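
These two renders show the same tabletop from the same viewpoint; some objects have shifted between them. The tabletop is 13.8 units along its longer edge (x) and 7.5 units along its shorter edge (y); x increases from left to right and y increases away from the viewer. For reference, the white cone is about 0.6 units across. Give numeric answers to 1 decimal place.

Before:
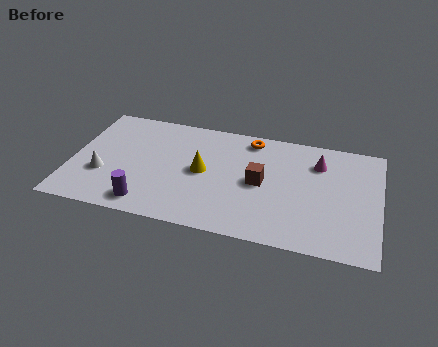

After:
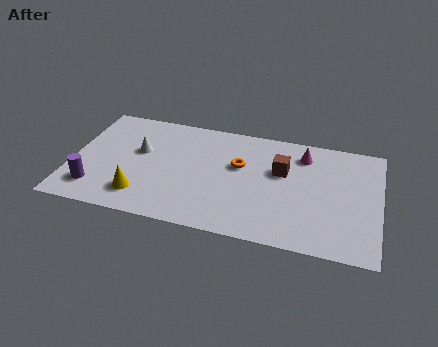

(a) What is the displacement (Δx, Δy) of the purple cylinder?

(-2.4, 0.5)

The purple cylinder started near (3.6, 1.1) and ended near (1.2, 1.6).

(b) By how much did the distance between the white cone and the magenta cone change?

-2.5

The distance was about 10.0 in the first image and 7.5 in the second, so they moved 2.5 units closer together.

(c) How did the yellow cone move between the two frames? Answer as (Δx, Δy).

(-2.6, -2.2)

The yellow cone was at about (5.9, 3.8) and moved to about (3.3, 1.6).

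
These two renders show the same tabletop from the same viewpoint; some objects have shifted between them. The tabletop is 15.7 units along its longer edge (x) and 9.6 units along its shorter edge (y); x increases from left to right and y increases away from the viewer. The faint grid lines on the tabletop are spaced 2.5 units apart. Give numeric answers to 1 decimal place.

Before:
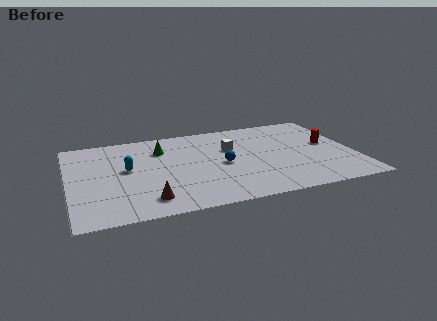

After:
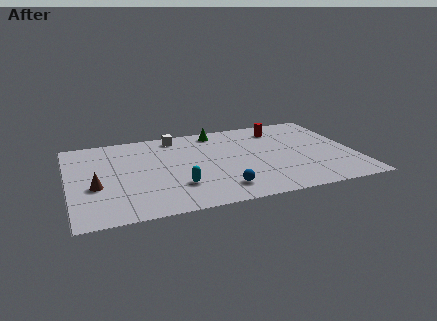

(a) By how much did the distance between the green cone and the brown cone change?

+2.9

Before: roughly 5.5 units apart; after: 8.4. That's 2.9 units further apart.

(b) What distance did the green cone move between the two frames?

3.5

The green cone was near (5.2, 7.1) before and (8.4, 8.4) after, so it travelled √(3.2² + 1.3²) ≈ 3.5 units.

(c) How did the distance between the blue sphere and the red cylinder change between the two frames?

+1.0

They were about 6.1 units apart before and 7.1 after — 1.0 units further apart.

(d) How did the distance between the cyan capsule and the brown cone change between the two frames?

+0.8

Before: roughly 3.7 units apart; after: 4.5. That's 0.8 units further apart.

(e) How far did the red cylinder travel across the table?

3.5

The red cylinder was near (14.4, 5.3) before and (11.9, 7.8) after, so it travelled √(2.5² + 2.5²) ≈ 3.5 units.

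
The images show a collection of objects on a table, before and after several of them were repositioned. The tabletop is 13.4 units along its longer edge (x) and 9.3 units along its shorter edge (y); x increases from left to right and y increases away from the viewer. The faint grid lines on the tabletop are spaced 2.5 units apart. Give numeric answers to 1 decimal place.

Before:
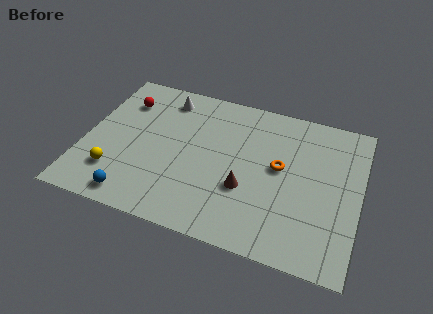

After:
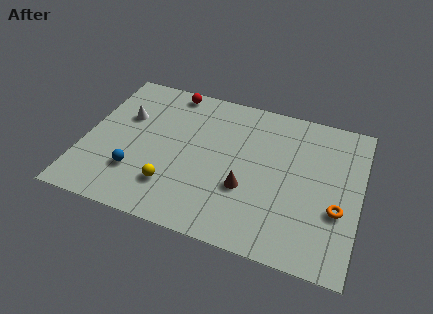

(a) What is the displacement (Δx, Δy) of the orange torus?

(2.9, -1.7)

The orange torus was at about (9.5, 5.1) and moved to about (12.4, 3.4).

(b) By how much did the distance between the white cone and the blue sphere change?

-3.2

They were about 6.7 units apart before and 3.5 after — 3.2 units closer together.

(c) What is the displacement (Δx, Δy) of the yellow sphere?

(2.8, 0.0)

The yellow sphere was at about (1.7, 2.3) and moved to about (4.5, 2.3).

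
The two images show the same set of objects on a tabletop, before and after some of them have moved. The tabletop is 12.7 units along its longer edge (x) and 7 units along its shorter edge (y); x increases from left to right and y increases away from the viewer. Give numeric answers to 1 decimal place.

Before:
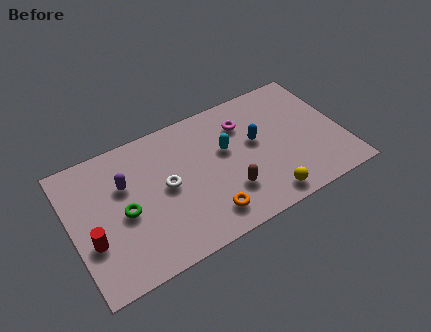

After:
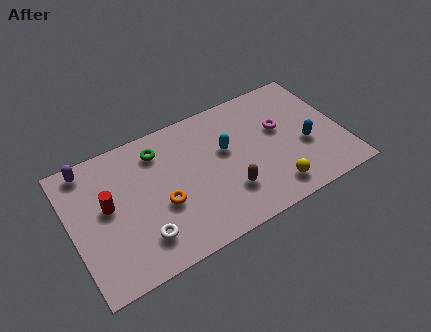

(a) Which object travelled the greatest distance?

the green torus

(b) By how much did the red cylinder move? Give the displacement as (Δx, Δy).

(0.9, 1.4)

The red cylinder was at about (0.8, 2.5) and moved to about (1.7, 3.9).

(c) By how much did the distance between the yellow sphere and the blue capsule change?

-0.7

The distance was about 3.1 in the first image and 2.4 in the second, so they moved 0.7 units closer together.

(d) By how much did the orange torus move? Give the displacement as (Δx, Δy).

(-1.9, 1.5)

From the two frames, the orange torus sits at roughly (6.0, 1.3) before and (4.1, 2.8) after.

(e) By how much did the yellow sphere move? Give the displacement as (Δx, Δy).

(0.4, 0.3)

From the two frames, the yellow sphere sits at roughly (8.7, 0.9) before and (9.1, 1.2) after.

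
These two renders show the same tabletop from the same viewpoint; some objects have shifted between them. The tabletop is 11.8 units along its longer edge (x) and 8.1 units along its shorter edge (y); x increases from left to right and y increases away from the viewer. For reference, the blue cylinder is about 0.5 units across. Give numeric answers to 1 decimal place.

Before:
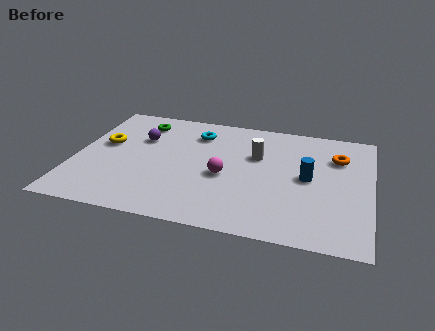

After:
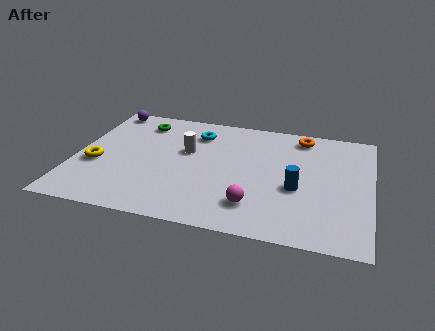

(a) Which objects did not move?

the green torus and the cyan torus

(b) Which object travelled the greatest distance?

the white cylinder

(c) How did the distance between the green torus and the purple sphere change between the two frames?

+0.5

Before: roughly 1.2 units apart; after: 1.7. That's 0.5 units further apart.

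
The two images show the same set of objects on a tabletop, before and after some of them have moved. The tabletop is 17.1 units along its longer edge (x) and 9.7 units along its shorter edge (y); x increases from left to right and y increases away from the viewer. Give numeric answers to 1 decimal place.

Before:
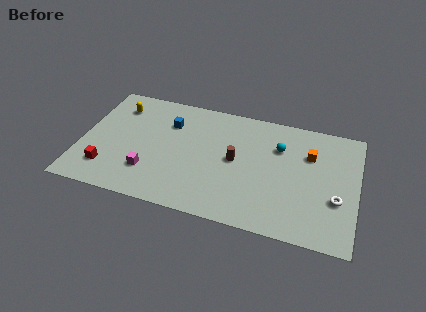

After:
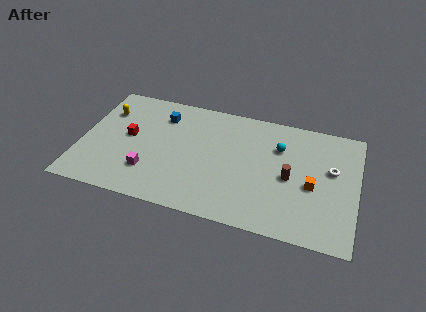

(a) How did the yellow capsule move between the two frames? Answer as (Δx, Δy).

(-0.7, -0.6)

The yellow capsule started near (2.0, 7.6) and ended near (1.3, 7.0).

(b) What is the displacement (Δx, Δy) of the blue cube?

(-0.5, 0.5)

The blue cube was at about (5.3, 7.0) and moved to about (4.8, 7.5).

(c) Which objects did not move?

the magenta cube and the cyan sphere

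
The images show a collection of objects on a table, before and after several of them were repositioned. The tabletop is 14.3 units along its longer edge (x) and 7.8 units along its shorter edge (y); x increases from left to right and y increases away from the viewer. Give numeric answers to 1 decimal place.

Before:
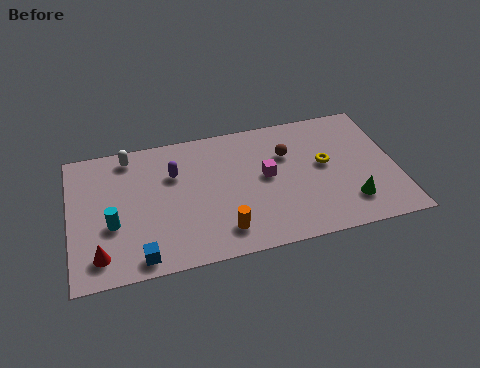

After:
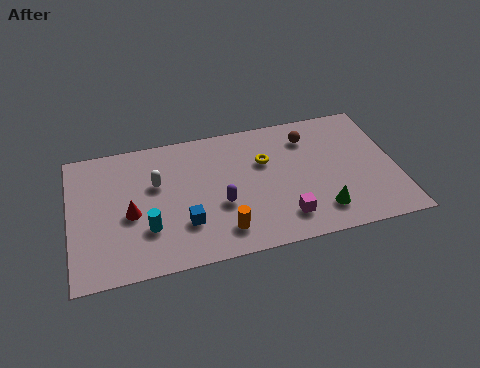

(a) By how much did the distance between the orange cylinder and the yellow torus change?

-1.3

Before: roughly 5.5 units apart; after: 4.2. That's 1.3 units closer together.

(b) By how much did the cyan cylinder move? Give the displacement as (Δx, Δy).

(1.5, -0.6)

The cyan cylinder started near (1.8, 3.0) and ended near (3.3, 2.4).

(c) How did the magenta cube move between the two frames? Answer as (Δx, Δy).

(0.6, -2.6)

From the two frames, the magenta cube sits at roughly (8.6, 4.2) before and (9.2, 1.6) after.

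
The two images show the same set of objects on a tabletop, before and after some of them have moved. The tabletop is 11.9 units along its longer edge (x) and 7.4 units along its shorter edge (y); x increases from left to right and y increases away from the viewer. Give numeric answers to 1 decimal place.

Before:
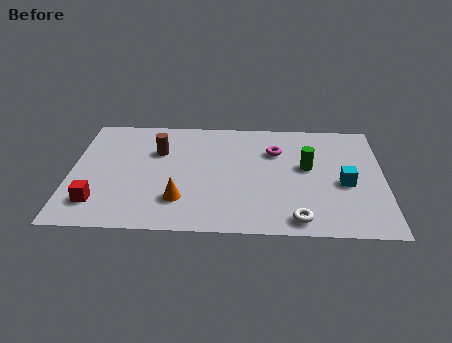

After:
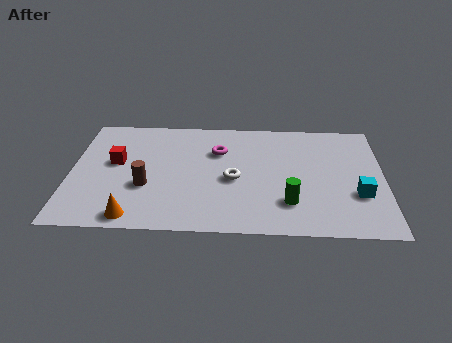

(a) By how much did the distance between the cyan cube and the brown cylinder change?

+0.7

They were about 7.3 units apart before and 8.0 after — 0.7 units further apart.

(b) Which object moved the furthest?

the white torus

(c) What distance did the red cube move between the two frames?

2.7

The red cube moved from about (1.1, 1.6) to (1.7, 4.2), a distance of √(0.6² + 2.6²) ≈ 2.7.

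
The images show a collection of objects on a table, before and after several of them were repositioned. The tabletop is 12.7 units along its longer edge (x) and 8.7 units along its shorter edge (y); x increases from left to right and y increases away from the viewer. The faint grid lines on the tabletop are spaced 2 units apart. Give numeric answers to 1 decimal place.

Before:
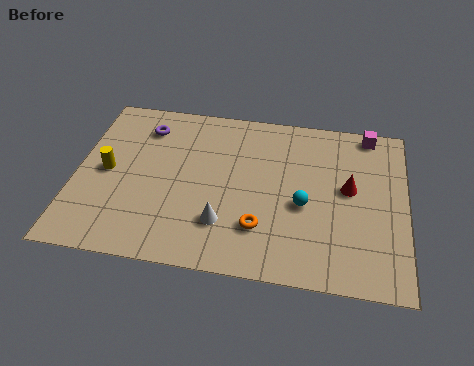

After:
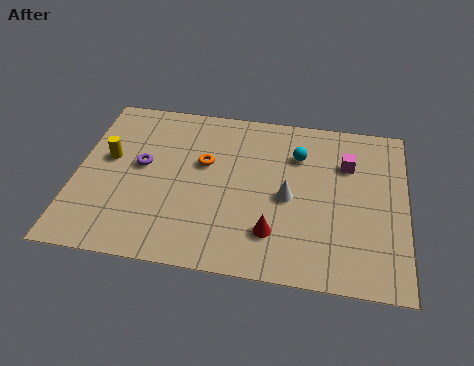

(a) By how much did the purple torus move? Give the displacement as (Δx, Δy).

(0.0, -2.1)

The purple torus started near (2.5, 6.9) and ended near (2.5, 4.8).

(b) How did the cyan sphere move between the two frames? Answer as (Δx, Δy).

(-0.3, 2.6)

The cyan sphere started near (8.8, 3.7) and ended near (8.5, 6.3).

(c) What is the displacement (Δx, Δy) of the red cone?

(-2.8, -2.7)

The red cone was at about (10.5, 4.8) and moved to about (7.7, 2.1).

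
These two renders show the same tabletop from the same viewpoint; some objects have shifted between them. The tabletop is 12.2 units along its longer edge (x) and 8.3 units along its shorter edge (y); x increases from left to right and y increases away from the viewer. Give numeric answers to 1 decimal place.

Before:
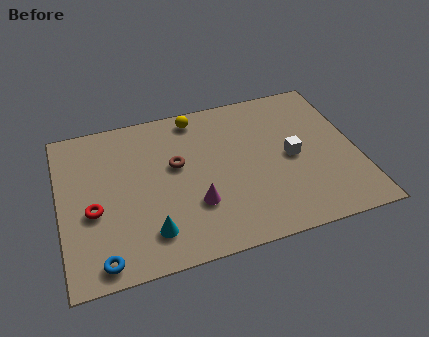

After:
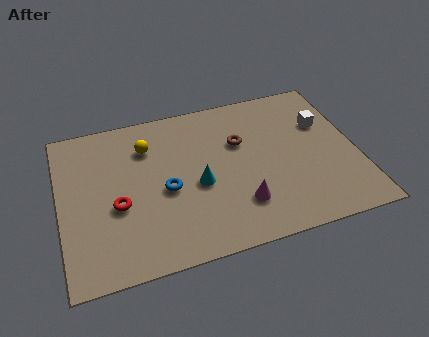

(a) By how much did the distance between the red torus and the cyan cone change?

+0.5

They were about 2.8 units apart before and 3.3 after — 0.5 units further apart.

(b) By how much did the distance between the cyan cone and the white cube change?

-0.7

They were about 6.4 units apart before and 5.7 after — 0.7 units closer together.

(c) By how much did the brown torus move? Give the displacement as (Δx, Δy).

(2.7, 0.5)

The brown torus was at about (4.8, 4.9) and moved to about (7.5, 5.4).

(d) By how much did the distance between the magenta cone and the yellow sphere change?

+0.7

They were about 4.7 units apart before and 5.4 after — 0.7 units further apart.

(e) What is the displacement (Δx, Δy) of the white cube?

(1.5, 1.5)

The white cube was at about (9.5, 4.0) and moved to about (11.0, 5.5).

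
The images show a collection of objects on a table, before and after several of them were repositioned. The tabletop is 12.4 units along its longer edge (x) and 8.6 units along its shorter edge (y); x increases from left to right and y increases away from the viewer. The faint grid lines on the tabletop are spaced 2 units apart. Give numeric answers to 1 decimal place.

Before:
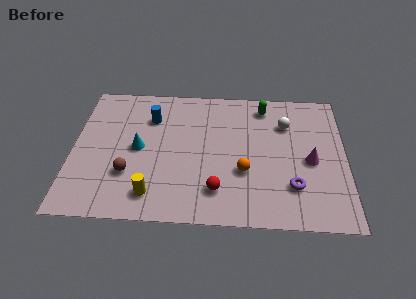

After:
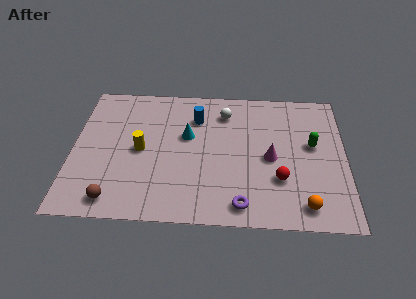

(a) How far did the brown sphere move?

1.7

From (2.6, 2.7) to (2.0, 1.1), the brown sphere covered √(0.6² + 1.6²) ≈ 1.7 units.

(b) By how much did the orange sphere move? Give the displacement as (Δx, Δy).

(2.7, -1.9)

From the two frames, the orange sphere sits at roughly (7.8, 3.1) before and (10.5, 1.2) after.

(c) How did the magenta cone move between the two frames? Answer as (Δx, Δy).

(-1.8, 0.1)

The magenta cone was at about (10.8, 3.9) and moved to about (9.0, 4.0).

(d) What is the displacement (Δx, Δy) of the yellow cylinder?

(-0.6, 2.7)

From the two frames, the yellow cylinder sits at roughly (3.7, 1.5) before and (3.1, 4.2) after.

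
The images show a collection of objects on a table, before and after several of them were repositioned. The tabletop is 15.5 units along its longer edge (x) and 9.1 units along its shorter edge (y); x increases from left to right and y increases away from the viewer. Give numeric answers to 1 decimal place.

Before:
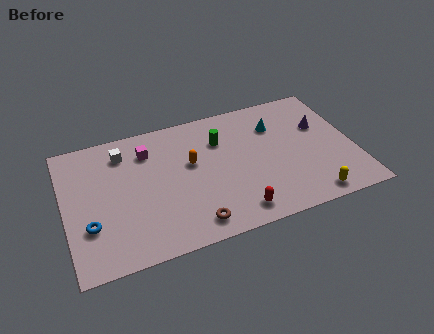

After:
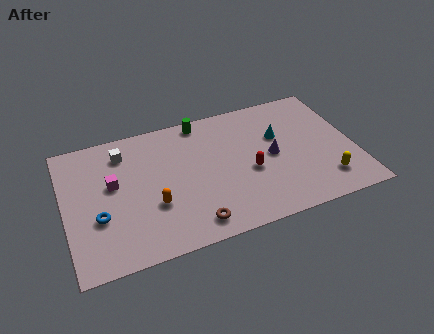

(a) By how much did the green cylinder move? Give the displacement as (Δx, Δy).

(-0.9, 1.7)

The green cylinder was at about (8.5, 6.5) and moved to about (7.6, 8.2).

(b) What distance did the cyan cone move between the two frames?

0.8

The cyan cone was near (11.5, 6.6) before and (11.6, 5.8) after, so it travelled √(0.1² + 0.8²) ≈ 0.8 units.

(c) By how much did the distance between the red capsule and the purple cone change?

-5.3

They were about 6.8 units apart before and 1.5 after — 5.3 units closer together.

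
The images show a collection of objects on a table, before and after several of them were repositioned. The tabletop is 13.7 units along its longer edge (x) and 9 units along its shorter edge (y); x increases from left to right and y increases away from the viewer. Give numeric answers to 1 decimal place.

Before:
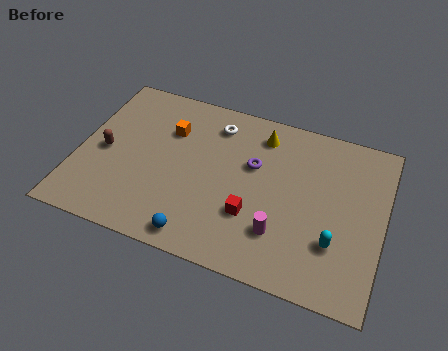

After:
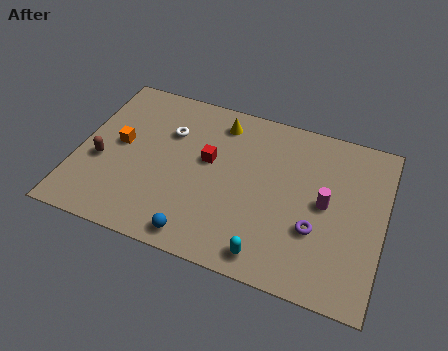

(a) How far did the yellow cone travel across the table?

1.9

The yellow cone was near (8.0, 7.4) before and (6.1, 7.5) after, so it travelled √(1.9² + 0.1²) ≈ 1.9 units.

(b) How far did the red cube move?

3.2

From (8.0, 2.9) to (5.8, 5.2), the red cube covered √(2.2² + 2.3²) ≈ 3.2 units.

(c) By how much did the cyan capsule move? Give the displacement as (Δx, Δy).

(-2.8, -1.6)

From the two frames, the cyan capsule sits at roughly (11.7, 2.7) before and (8.9, 1.1) after.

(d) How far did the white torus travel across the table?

2.3

The white torus was near (5.9, 7.3) before and (3.9, 6.2) after, so it travelled √(2.0² + 1.1²) ≈ 2.3 units.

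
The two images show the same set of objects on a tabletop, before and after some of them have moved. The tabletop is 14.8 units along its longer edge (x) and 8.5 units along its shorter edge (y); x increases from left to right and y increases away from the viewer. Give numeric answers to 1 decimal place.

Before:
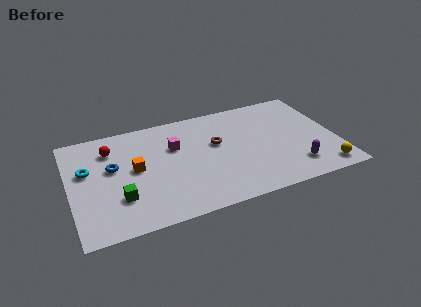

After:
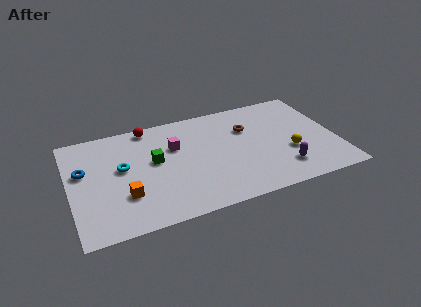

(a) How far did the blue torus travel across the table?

1.6

The blue torus moved from about (2.4, 5.0) to (0.8, 5.2), a distance of √(1.6² + 0.2²) ≈ 1.6.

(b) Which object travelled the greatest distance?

the green cube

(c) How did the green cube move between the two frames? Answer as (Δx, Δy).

(2.1, 2.3)

From the two frames, the green cube sits at roughly (2.6, 2.5) before and (4.7, 4.8) after.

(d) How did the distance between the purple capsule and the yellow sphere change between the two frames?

-0.4

Before: roughly 1.7 units apart; after: 1.3. That's 0.4 units closer together.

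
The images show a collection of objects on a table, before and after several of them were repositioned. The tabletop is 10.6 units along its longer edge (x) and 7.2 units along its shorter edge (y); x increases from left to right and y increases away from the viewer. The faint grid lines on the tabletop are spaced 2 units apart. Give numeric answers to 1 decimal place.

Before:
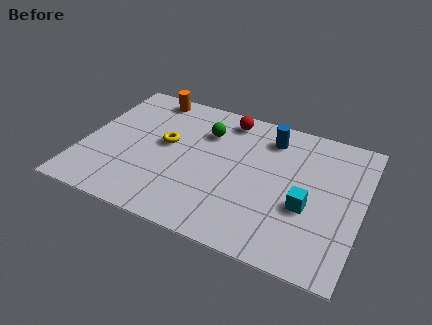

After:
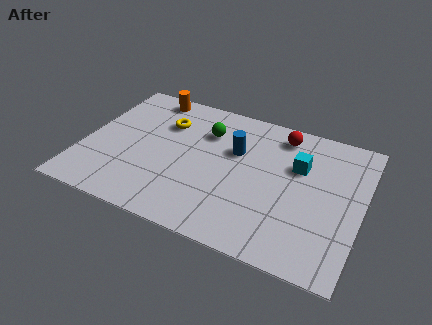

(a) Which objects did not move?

the green sphere and the orange cylinder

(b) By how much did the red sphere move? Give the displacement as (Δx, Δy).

(2.1, -0.1)

From the two frames, the red sphere sits at roughly (5.2, 6.2) before and (7.3, 6.1) after.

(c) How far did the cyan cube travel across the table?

2.0

The cyan cube moved from about (8.6, 2.8) to (8.1, 4.7), a distance of √(0.5² + 1.9²) ≈ 2.0.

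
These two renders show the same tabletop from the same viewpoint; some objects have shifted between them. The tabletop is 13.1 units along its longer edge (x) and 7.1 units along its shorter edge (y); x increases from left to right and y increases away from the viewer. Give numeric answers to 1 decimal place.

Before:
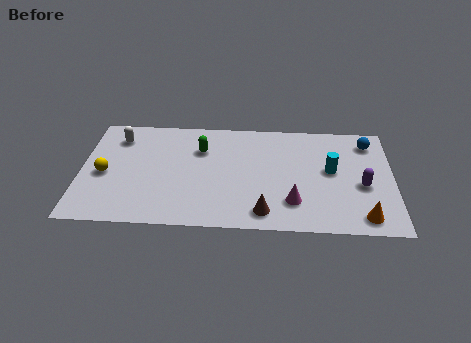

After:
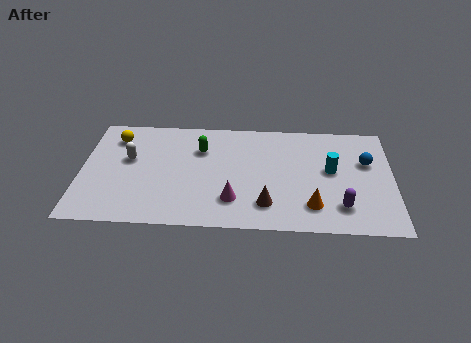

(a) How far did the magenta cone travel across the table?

2.5

The magenta cone moved from about (8.9, 1.8) to (6.4, 1.8), a distance of √(2.5² + 0.0²) ≈ 2.5.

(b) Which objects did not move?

the green capsule and the cyan cylinder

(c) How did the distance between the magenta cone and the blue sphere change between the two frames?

+1.1

The distance was about 5.1 in the first image and 6.2 in the second, so they moved 1.1 units further apart.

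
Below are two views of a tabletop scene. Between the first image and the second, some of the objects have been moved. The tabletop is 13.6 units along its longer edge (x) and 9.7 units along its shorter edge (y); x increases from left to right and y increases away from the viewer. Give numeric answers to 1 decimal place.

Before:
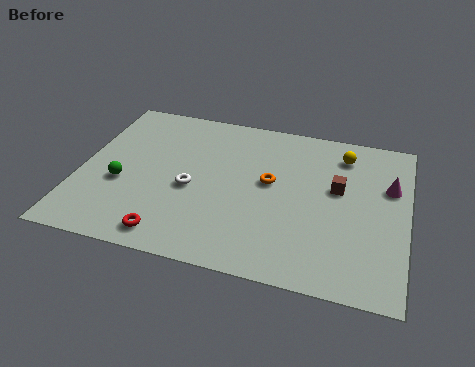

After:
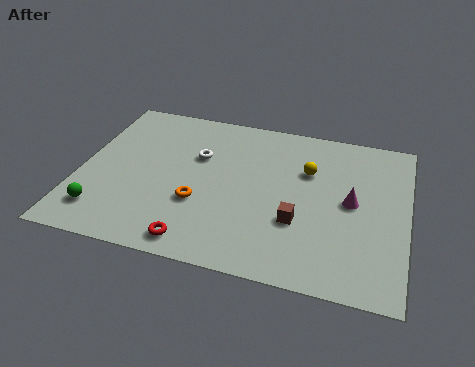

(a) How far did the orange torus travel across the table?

3.4

From (7.9, 5.4) to (5.1, 3.4), the orange torus covered √(2.8² + 2.0²) ≈ 3.4 units.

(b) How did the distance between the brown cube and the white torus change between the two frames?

-0.9

They were about 6.2 units apart before and 5.3 after — 0.9 units closer together.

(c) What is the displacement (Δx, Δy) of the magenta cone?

(-1.5, -1.3)

The magenta cone started near (12.8, 6.3) and ended near (11.3, 5.0).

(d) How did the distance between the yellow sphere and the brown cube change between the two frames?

+1.0

They were about 2.2 units apart before and 3.2 after — 1.0 units further apart.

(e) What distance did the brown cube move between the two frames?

2.8

From (10.7, 5.7) to (9.2, 3.3), the brown cube covered √(1.5² + 2.4²) ≈ 2.8 units.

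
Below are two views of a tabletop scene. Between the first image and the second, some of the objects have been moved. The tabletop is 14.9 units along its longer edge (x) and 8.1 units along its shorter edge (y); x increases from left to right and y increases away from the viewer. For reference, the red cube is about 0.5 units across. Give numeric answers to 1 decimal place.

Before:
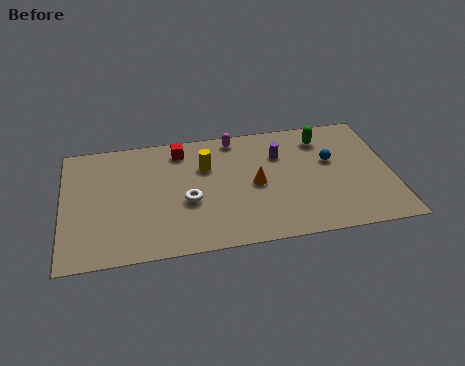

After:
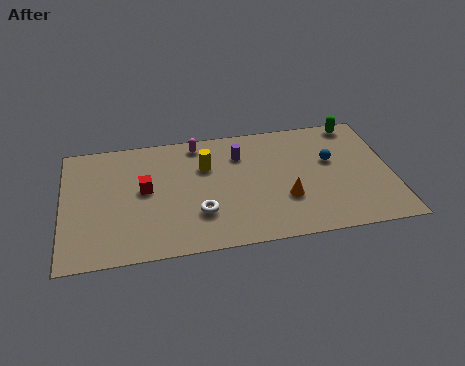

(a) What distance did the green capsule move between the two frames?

1.8

The green capsule was near (11.9, 6.5) before and (13.5, 7.3) after, so it travelled √(1.6² + 0.8²) ≈ 1.8 units.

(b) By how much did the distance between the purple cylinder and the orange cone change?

+1.6

The distance was about 2.2 in the first image and 3.8 in the second, so they moved 1.6 units further apart.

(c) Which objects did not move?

the yellow cylinder and the blue sphere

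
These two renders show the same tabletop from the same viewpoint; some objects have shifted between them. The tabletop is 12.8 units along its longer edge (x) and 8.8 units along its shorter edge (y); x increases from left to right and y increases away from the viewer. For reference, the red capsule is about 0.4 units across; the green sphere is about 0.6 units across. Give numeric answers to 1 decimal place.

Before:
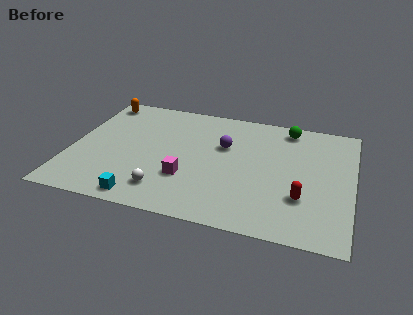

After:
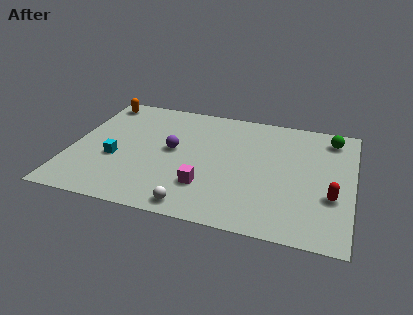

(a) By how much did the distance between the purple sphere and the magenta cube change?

-0.3

The distance was about 3.2 in the first image and 2.9 in the second, so they moved 0.3 units closer together.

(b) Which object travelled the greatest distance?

the cyan cube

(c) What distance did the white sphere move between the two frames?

1.6

The white sphere moved from about (4.5, 1.7) to (5.9, 0.9), a distance of √(1.4² + 0.8²) ≈ 1.6.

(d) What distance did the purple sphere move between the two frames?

2.5

From (6.9, 5.6) to (4.6, 4.7), the purple sphere covered √(2.3² + 0.9²) ≈ 2.5 units.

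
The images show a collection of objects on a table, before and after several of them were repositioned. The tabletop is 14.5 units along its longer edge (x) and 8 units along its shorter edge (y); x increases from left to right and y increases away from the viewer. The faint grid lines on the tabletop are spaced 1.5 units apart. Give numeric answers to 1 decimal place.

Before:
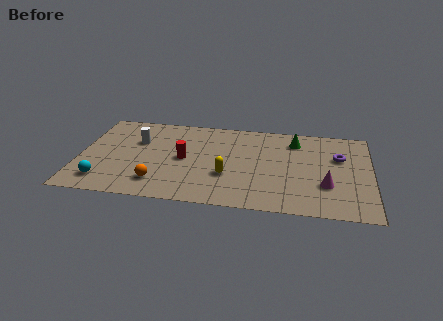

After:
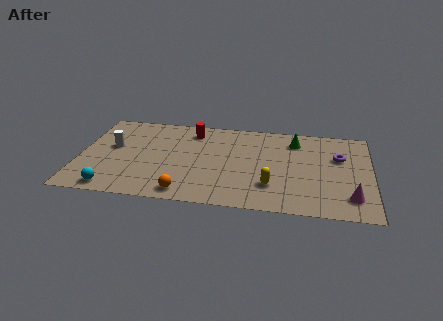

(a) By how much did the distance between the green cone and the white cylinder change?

+1.3

The distance was about 8.0 in the first image and 9.3 in the second, so they moved 1.3 units further apart.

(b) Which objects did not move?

the purple torus and the green cone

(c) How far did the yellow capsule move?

2.3

From (7.4, 2.8) to (9.6, 2.2), the yellow capsule covered √(2.2² + 0.6²) ≈ 2.3 units.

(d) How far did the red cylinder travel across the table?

2.6

From (5.2, 4.0) to (5.5, 6.6), the red cylinder covered √(0.3² + 2.6²) ≈ 2.6 units.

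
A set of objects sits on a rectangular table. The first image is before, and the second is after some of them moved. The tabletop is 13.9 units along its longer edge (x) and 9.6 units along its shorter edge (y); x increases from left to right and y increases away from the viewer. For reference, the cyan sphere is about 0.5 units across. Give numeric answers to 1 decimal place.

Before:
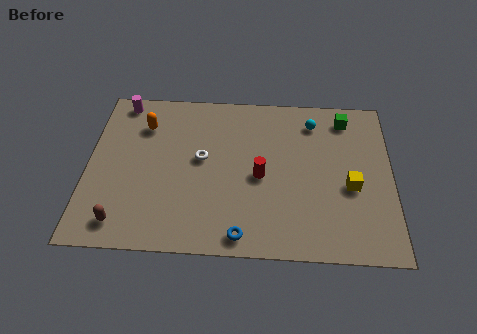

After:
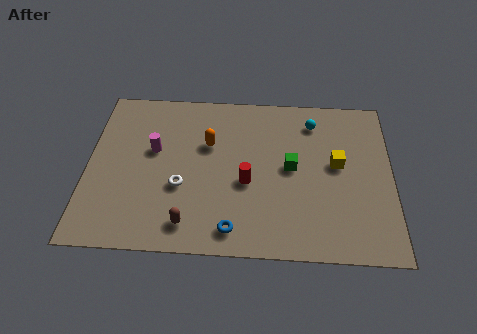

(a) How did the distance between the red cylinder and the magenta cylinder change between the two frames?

-3.1

Before: roughly 7.7 units apart; after: 4.6. That's 3.1 units closer together.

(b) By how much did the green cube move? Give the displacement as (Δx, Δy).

(-2.5, -3.1)

The green cube was at about (11.8, 8.1) and moved to about (9.3, 5.0).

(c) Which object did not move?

the cyan sphere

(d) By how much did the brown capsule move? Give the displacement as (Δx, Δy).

(3.0, 0.1)

The brown capsule was at about (1.7, 1.4) and moved to about (4.7, 1.5).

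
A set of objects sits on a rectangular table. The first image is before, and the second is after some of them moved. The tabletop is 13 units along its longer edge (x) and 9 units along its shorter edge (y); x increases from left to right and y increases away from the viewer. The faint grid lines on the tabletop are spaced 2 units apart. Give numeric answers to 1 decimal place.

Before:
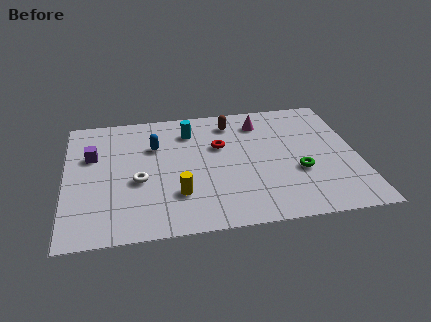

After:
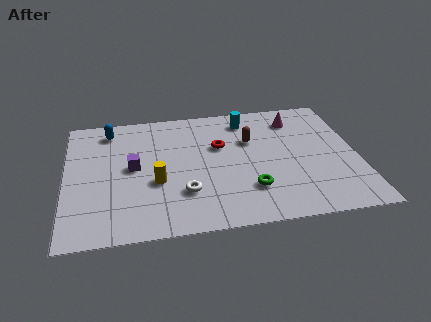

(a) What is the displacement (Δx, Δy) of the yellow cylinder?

(-0.9, 1.0)

From the two frames, the yellow cylinder sits at roughly (4.9, 2.5) before and (4.0, 3.5) after.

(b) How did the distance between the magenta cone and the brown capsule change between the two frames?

+1.2

The distance was about 1.3 in the first image and 2.5 in the second, so they moved 1.2 units further apart.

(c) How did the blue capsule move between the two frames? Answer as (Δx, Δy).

(-2.0, 1.5)

The blue capsule started near (4.0, 6.1) and ended near (2.0, 7.6).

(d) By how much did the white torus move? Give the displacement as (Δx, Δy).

(2.0, -1.1)

From the two frames, the white torus sits at roughly (3.2, 3.7) before and (5.2, 2.6) after.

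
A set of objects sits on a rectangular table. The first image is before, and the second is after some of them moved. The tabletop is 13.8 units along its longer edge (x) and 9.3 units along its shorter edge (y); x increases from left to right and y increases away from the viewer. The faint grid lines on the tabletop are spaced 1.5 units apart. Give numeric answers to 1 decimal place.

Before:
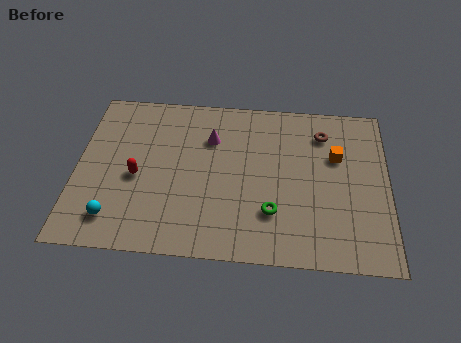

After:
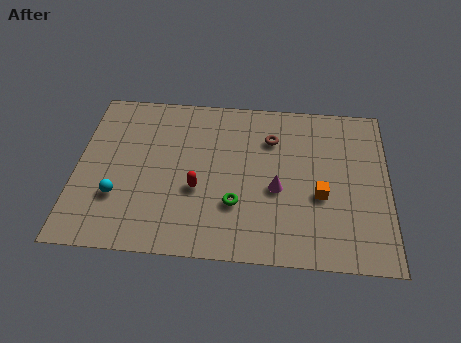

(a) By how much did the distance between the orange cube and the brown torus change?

+2.4

The distance was about 1.4 in the first image and 3.8 in the second, so they moved 2.4 units further apart.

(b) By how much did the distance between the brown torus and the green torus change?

-1.0

They were about 5.2 units apart before and 4.2 after — 1.0 units closer together.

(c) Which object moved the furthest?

the magenta cone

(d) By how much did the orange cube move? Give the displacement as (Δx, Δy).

(-0.7, -2.3)

The orange cube was at about (11.5, 6.0) and moved to about (10.8, 3.7).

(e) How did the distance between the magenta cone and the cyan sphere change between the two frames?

+0.7

Before: roughly 6.4 units apart; after: 7.1. That's 0.7 units further apart.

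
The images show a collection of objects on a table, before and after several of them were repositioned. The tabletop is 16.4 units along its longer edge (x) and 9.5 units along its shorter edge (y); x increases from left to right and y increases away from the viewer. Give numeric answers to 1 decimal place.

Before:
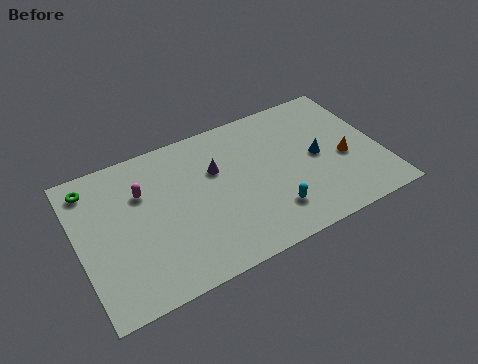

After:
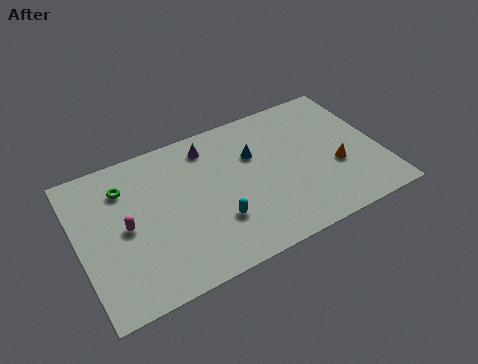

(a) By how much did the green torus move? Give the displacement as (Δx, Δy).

(1.7, -0.8)

The green torus was at about (1.0, 8.0) and moved to about (2.7, 7.2).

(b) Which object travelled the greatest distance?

the blue cone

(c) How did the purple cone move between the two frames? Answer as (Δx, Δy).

(-0.2, 1.7)

From the two frames, the purple cone sits at roughly (7.6, 6.2) before and (7.4, 7.9) after.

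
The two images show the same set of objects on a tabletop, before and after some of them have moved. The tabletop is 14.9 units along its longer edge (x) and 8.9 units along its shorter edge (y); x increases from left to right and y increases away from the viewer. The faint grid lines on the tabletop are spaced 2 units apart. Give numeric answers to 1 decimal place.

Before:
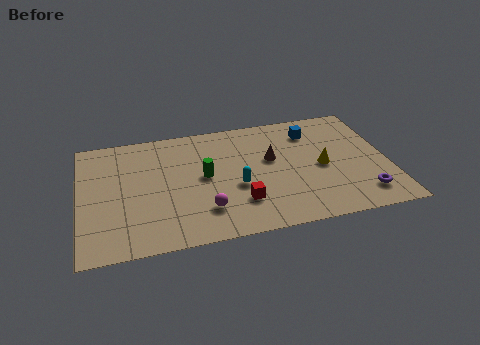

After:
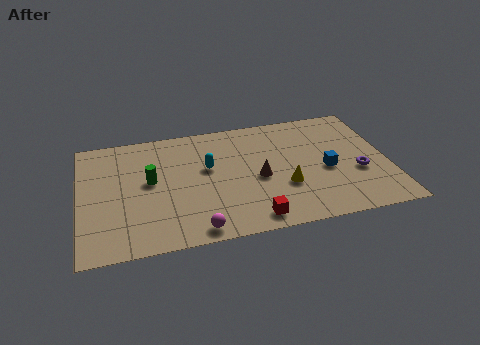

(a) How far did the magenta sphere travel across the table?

1.4

The magenta sphere moved from about (5.9, 2.2) to (5.4, 0.9), a distance of √(0.5² + 1.3²) ≈ 1.4.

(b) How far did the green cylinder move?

2.6

The green cylinder moved from about (6.0, 4.7) to (3.4, 4.9), a distance of √(2.6² + 0.2²) ≈ 2.6.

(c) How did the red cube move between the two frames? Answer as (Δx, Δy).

(0.5, -1.3)

From the two frames, the red cube sits at roughly (7.6, 2.4) before and (8.1, 1.1) after.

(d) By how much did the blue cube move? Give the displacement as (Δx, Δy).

(0.5, -3.1)

The blue cube was at about (11.4, 7.0) and moved to about (11.9, 3.9).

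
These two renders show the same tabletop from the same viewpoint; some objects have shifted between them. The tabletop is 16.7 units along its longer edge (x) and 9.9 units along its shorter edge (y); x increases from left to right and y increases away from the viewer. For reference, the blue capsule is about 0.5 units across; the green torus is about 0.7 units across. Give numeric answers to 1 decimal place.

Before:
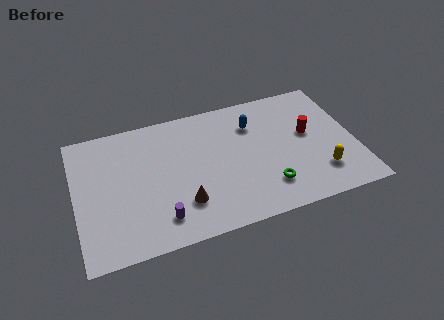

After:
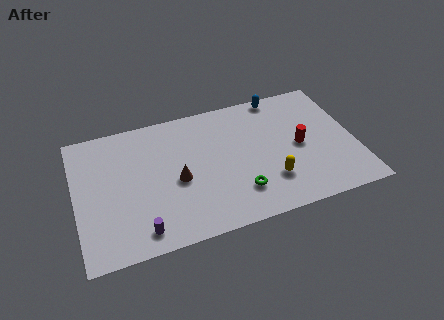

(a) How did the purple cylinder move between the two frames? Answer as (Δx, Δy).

(-1.2, -0.5)

From the two frames, the purple cylinder sits at roughly (4.8, 1.9) before and (3.6, 1.4) after.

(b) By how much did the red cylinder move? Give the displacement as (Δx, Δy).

(-0.6, -0.8)

The red cylinder was at about (14.0, 5.6) and moved to about (13.4, 4.8).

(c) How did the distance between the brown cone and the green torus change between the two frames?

-1.0

They were about 5.0 units apart before and 4.0 after — 1.0 units closer together.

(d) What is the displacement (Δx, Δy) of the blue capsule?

(1.8, 1.8)

The blue capsule was at about (10.8, 7.3) and moved to about (12.6, 9.1).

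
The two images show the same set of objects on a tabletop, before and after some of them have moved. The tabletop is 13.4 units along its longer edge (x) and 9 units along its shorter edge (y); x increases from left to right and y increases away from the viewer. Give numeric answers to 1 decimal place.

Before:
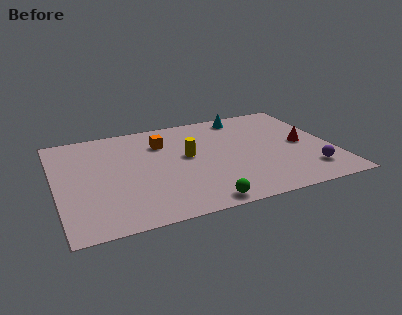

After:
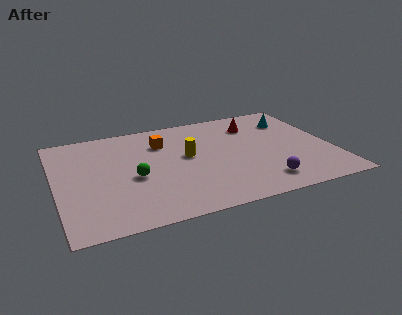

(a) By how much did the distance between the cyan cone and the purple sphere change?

-0.9

They were about 6.5 units apart before and 5.6 after — 0.9 units closer together.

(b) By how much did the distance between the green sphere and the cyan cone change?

+0.9

The distance was about 7.7 in the first image and 8.6 in the second, so they moved 0.9 units further apart.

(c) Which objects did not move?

the yellow cylinder and the orange cube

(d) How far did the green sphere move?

4.2

The green sphere was near (6.6, 0.8) before and (3.7, 3.9) after, so it travelled √(2.9² + 3.1²) ≈ 4.2 units.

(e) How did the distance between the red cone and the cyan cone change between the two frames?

-2.4

They were about 4.3 units apart before and 1.9 after — 2.4 units closer together.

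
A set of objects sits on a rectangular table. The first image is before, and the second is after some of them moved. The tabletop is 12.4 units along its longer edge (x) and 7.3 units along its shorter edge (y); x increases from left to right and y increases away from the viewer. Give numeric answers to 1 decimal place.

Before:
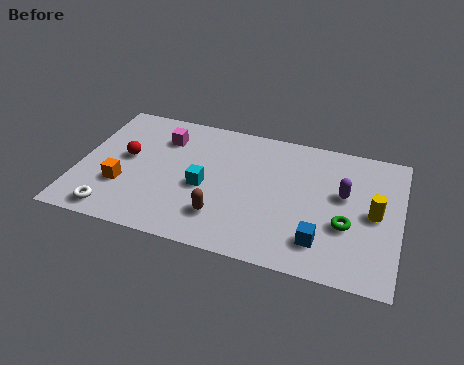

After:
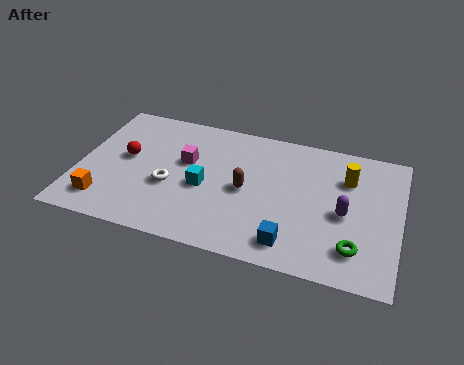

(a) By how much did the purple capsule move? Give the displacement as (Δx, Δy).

(0.1, -1.0)

The purple capsule was at about (10.2, 4.3) and moved to about (10.3, 3.3).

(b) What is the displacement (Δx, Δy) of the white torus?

(2.0, 2.0)

From the two frames, the white torus sits at roughly (1.6, 0.9) before and (3.6, 2.9) after.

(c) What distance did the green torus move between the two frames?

1.2

From (10.4, 2.7) to (10.8, 1.6), the green torus covered √(0.4² + 1.1²) ≈ 1.2 units.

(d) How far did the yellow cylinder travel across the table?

1.9

The yellow cylinder moved from about (11.4, 3.6) to (10.3, 5.2), a distance of √(1.1² + 1.6²) ≈ 1.9.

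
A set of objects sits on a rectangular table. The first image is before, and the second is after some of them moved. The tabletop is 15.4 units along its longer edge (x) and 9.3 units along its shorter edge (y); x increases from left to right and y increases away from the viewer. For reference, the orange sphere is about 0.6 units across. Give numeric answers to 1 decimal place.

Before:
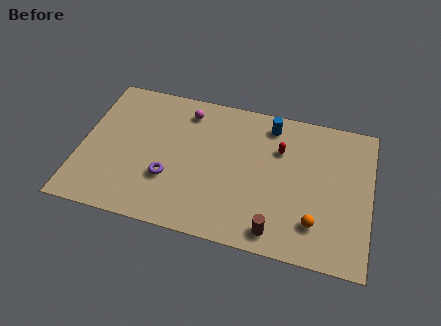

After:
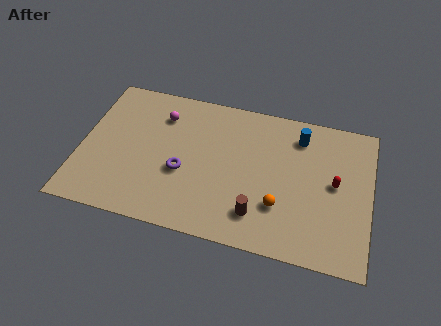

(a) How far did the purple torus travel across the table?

0.9

From (4.8, 3.1) to (5.5, 3.7), the purple torus covered √(0.7² + 0.6²) ≈ 0.9 units.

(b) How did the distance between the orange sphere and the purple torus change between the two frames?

-2.6

The distance was about 7.9 in the first image and 5.3 in the second, so they moved 2.6 units closer together.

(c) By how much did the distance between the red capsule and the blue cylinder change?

+1.7

They were about 1.6 units apart before and 3.3 after — 1.7 units further apart.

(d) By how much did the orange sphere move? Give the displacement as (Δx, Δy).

(-1.9, 0.6)

The orange sphere was at about (12.6, 2.2) and moved to about (10.7, 2.8).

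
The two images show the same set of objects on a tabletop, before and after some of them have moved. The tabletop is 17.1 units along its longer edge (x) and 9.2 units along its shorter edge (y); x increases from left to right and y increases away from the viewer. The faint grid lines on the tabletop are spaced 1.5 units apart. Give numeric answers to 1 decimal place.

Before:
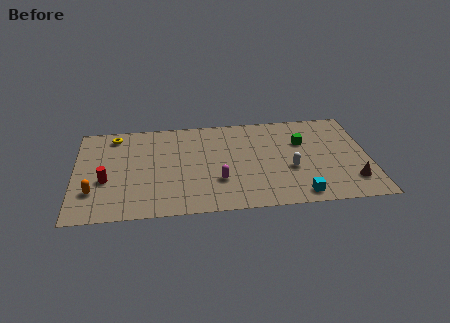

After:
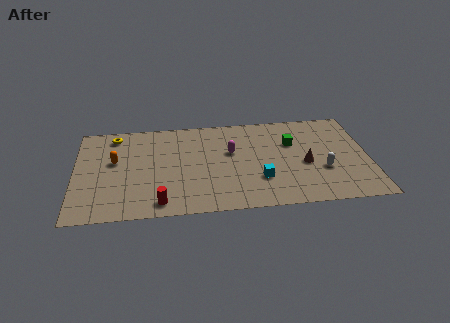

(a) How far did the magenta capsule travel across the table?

2.8

The magenta capsule moved from about (8.3, 2.9) to (9.1, 5.6), a distance of √(0.8² + 2.7²) ≈ 2.8.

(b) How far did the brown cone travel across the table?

3.2

The brown cone moved from about (16.0, 2.1) to (13.4, 4.0), a distance of √(2.6² + 1.9²) ≈ 3.2.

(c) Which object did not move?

the yellow torus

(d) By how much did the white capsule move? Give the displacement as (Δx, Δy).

(1.9, -0.3)

The white capsule started near (12.5, 3.6) and ended near (14.4, 3.3).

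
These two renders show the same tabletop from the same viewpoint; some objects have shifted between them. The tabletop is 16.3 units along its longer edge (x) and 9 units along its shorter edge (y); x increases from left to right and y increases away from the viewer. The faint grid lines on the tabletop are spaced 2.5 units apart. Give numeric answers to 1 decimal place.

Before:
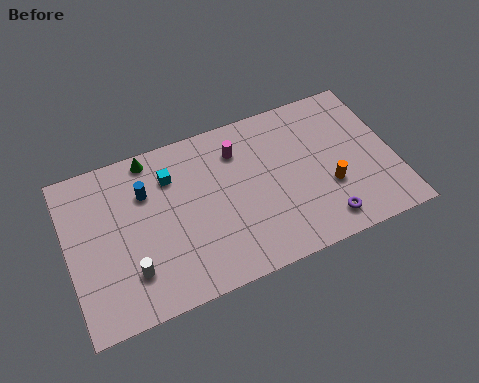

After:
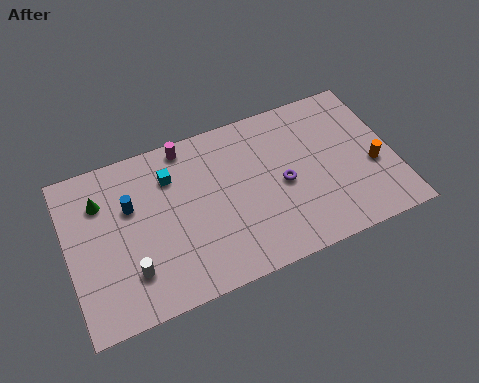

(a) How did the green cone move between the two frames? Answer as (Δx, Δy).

(-2.6, -1.5)

The green cone was at about (4.4, 8.1) and moved to about (1.8, 6.6).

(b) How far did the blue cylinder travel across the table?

0.9

The blue cylinder moved from about (4.0, 6.3) to (3.2, 5.8), a distance of √(0.8² + 0.5²) ≈ 0.9.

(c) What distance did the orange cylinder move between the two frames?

2.3

The orange cylinder was near (12.9, 3.2) before and (15.2, 3.6) after, so it travelled √(2.3² + 0.4²) ≈ 2.3 units.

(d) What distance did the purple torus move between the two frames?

3.3

From (12.4, 1.4) to (10.7, 4.2), the purple torus covered √(1.7² + 2.8²) ≈ 3.3 units.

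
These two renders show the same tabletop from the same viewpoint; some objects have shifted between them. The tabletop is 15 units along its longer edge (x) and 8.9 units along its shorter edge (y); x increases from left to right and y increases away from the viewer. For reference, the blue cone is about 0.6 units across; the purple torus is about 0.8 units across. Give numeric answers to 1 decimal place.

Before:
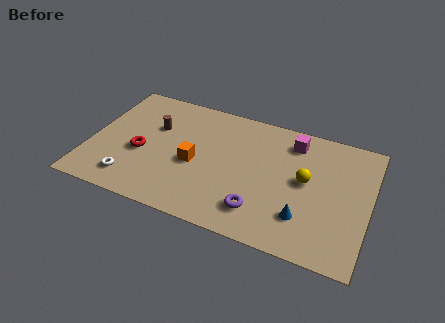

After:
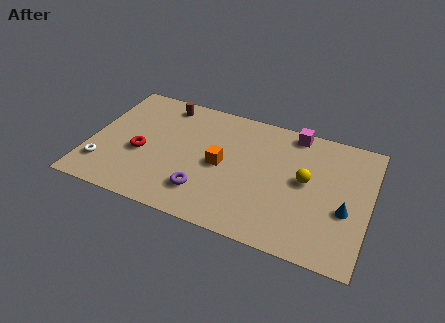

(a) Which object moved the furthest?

the purple torus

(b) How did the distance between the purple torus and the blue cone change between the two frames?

+5.2

The distance was about 2.3 in the first image and 7.5 in the second, so they moved 5.2 units further apart.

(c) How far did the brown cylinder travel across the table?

1.9

From (3.3, 5.8) to (3.6, 7.7), the brown cylinder covered √(0.3² + 1.9²) ≈ 1.9 units.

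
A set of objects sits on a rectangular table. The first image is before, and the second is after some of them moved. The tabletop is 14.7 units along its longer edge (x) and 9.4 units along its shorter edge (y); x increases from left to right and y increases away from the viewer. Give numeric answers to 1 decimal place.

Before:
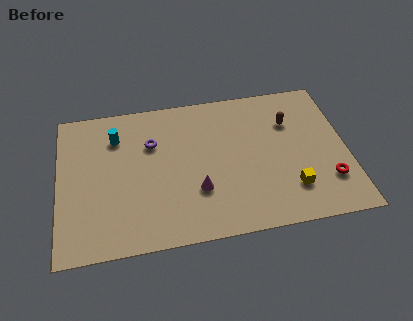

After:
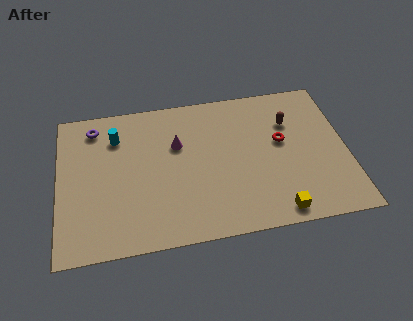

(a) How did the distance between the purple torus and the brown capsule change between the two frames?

+3.0

The distance was about 7.1 in the first image and 10.1 in the second, so they moved 3.0 units further apart.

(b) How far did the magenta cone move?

3.2

The magenta cone moved from about (7.0, 3.0) to (6.1, 6.1), a distance of √(0.9² + 3.1²) ≈ 3.2.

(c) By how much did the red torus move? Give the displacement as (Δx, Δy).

(-2.2, 2.9)

From the two frames, the red torus sits at roughly (13.6, 2.5) before and (11.4, 5.4) after.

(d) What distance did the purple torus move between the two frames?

3.3

The purple torus moved from about (4.8, 6.4) to (1.9, 7.9), a distance of √(2.9² + 1.5²) ≈ 3.3.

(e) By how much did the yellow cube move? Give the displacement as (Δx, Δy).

(-0.8, -1.3)

The yellow cube was at about (11.7, 2.3) and moved to about (10.9, 1.0).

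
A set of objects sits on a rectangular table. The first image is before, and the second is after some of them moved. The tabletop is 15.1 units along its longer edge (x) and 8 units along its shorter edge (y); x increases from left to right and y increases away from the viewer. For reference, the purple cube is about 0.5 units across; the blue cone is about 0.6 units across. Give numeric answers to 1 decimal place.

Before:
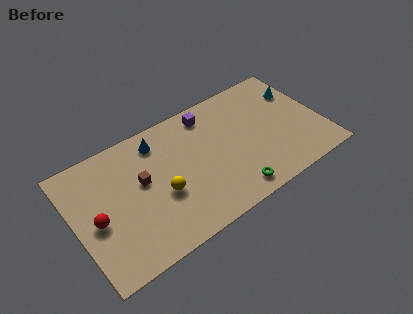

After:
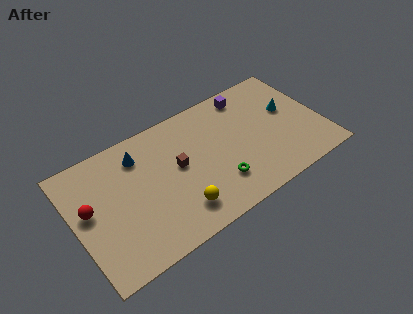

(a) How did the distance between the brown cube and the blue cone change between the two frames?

+0.4

Before: roughly 2.4 units apart; after: 2.8. That's 0.4 units further apart.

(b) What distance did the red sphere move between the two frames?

0.9

From (1.2, 3.6) to (0.9, 4.5), the red sphere covered √(0.3² + 0.9²) ≈ 0.9 units.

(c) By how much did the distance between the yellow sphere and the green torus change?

-2.0

They were about 4.5 units apart before and 2.5 after — 2.0 units closer together.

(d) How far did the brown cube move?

2.2

The brown cube was near (4.1, 4.6) before and (6.3, 4.4) after, so it travelled √(2.2² + 0.2²) ≈ 2.2 units.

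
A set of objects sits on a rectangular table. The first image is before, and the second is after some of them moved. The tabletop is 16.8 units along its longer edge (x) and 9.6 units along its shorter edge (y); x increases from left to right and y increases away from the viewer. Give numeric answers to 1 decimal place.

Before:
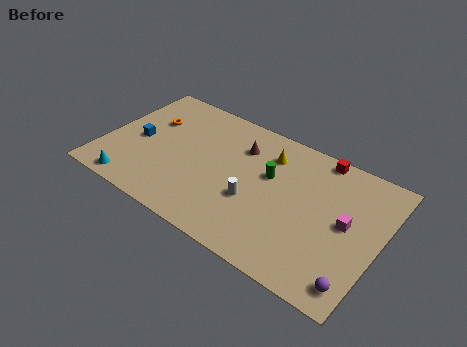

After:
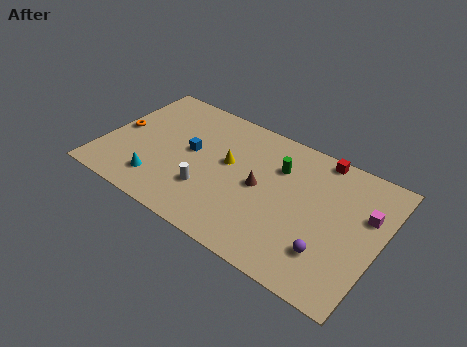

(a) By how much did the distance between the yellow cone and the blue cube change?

-5.9

The distance was about 8.2 in the first image and 2.3 in the second, so they moved 5.9 units closer together.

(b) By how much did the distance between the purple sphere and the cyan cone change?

-3.3

They were about 13.6 units apart before and 10.3 after — 3.3 units closer together.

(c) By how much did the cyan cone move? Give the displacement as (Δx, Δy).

(1.5, 1.0)

The cyan cone started near (2.3, 1.0) and ended near (3.8, 2.0).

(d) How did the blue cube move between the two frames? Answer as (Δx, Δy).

(3.2, 0.7)

From the two frames, the blue cube sits at roughly (2.0, 4.5) before and (5.2, 5.2) after.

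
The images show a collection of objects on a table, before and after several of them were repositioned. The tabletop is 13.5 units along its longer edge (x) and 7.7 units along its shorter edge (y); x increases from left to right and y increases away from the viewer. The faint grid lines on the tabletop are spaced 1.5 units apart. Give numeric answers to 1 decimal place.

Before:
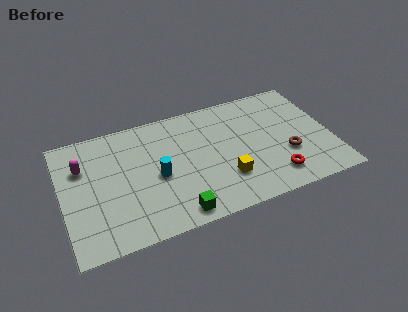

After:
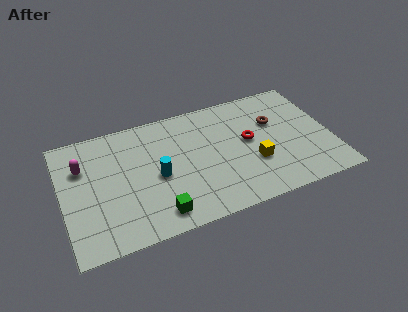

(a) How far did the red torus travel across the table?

2.9

From (10.4, 1.5) to (9.4, 4.2), the red torus covered √(1.0² + 2.7²) ≈ 2.9 units.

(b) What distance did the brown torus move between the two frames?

2.3

From (11.2, 2.7) to (10.8, 5.0), the brown torus covered √(0.4² + 2.3²) ≈ 2.3 units.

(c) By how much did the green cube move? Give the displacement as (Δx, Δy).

(-0.9, 0.3)

The green cube was at about (5.4, 0.9) and moved to about (4.5, 1.2).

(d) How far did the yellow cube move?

1.6

The yellow cube was near (8.0, 2.2) before and (9.5, 2.7) after, so it travelled √(1.5² + 0.5²) ≈ 1.6 units.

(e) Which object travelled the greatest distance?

the red torus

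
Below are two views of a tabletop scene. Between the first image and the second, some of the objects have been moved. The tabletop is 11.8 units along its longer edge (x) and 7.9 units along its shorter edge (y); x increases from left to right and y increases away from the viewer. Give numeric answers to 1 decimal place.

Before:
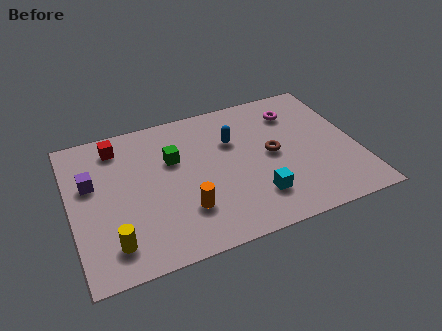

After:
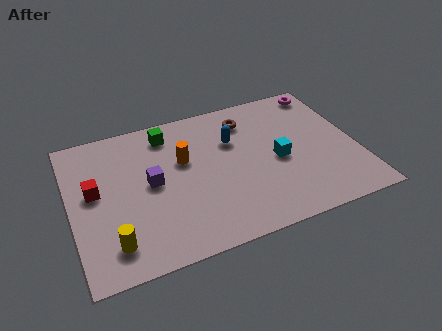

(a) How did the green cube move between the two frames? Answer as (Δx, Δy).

(-0.1, 1.5)

The green cube was at about (4.3, 5.1) and moved to about (4.2, 6.6).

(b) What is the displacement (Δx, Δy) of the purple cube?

(2.4, -0.8)

The purple cube started near (0.9, 4.9) and ended near (3.3, 4.1).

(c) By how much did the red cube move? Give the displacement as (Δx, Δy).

(-1.1, -2.2)

The red cube started near (2.1, 6.6) and ended near (1.0, 4.4).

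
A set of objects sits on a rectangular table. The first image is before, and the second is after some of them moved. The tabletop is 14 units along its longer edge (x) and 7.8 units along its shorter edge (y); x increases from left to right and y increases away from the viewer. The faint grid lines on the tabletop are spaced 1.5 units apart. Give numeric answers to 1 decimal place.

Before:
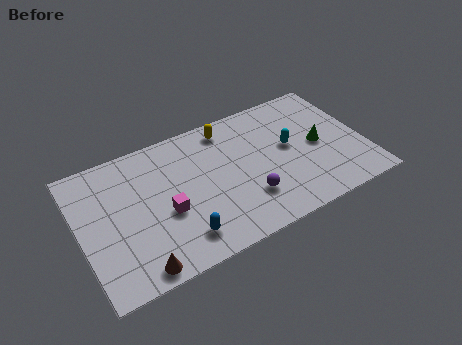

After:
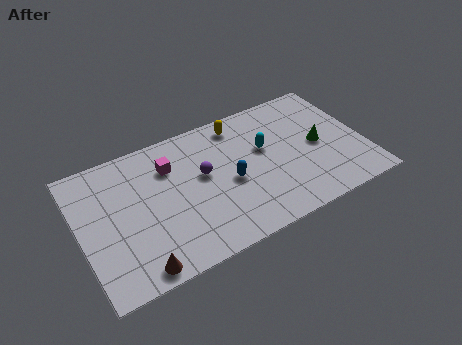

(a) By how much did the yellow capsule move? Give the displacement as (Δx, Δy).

(0.6, 0.0)

The yellow capsule was at about (7.6, 6.7) and moved to about (8.2, 6.7).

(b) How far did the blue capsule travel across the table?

3.4

The blue capsule was near (4.6, 1.5) before and (7.3, 3.5) after, so it travelled √(2.7² + 2.0²) ≈ 3.4 units.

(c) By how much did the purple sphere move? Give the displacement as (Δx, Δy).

(-1.9, 2.3)

The purple sphere was at about (8.0, 2.2) and moved to about (6.1, 4.5).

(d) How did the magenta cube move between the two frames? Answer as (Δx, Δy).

(0.5, 2.5)

The magenta cube started near (4.1, 3.2) and ended near (4.6, 5.7).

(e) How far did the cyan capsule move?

1.3

The cyan capsule was near (10.4, 4.3) before and (9.2, 4.7) after, so it travelled √(1.2² + 0.4²) ≈ 1.3 units.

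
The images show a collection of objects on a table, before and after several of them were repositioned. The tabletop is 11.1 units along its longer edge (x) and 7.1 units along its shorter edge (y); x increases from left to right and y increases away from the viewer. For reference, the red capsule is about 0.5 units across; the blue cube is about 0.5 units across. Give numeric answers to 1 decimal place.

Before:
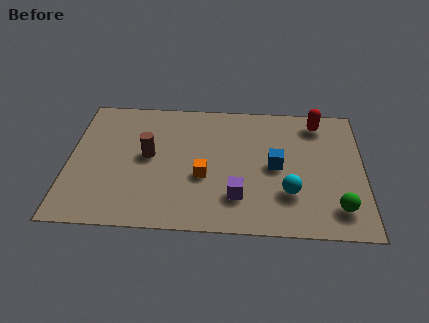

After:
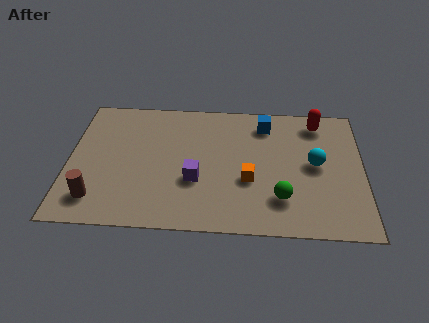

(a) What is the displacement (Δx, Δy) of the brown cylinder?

(-1.9, -2.4)

The brown cylinder started near (3.0, 3.8) and ended near (1.1, 1.4).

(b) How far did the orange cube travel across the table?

1.7

From (5.1, 2.8) to (6.8, 2.7), the orange cube covered √(1.7² + 0.1²) ≈ 1.7 units.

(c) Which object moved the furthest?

the brown cylinder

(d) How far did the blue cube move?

2.3

The blue cube was near (7.8, 3.5) before and (7.4, 5.8) after, so it travelled √(0.4² + 2.3²) ≈ 2.3 units.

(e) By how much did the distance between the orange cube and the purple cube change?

+0.4

They were about 1.6 units apart before and 2.0 after — 0.4 units further apart.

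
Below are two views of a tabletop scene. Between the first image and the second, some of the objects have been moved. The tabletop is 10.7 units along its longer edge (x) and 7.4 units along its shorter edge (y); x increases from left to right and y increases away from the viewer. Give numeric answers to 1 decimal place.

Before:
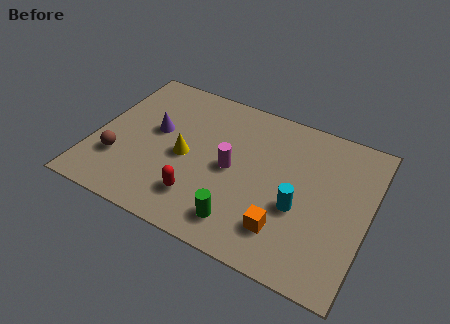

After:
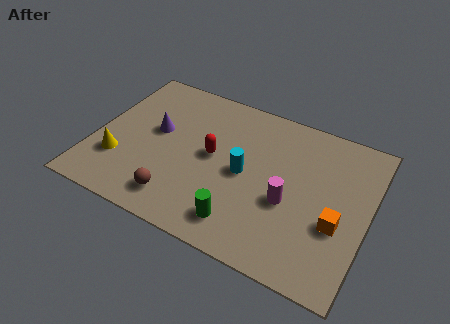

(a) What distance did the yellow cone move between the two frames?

2.8

From (3.6, 3.4) to (1.1, 2.2), the yellow cone covered √(2.5² + 1.2²) ≈ 2.8 units.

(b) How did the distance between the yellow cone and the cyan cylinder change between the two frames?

+0.5

Before: roughly 4.5 units apart; after: 5.0. That's 0.5 units further apart.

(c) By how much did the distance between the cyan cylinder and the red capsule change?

-2.6

They were about 3.9 units apart before and 1.3 after — 2.6 units closer together.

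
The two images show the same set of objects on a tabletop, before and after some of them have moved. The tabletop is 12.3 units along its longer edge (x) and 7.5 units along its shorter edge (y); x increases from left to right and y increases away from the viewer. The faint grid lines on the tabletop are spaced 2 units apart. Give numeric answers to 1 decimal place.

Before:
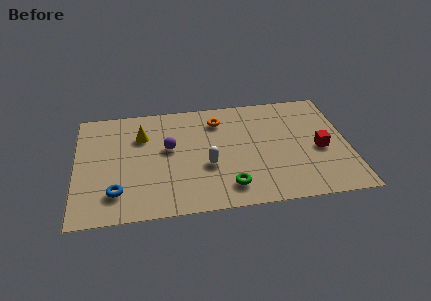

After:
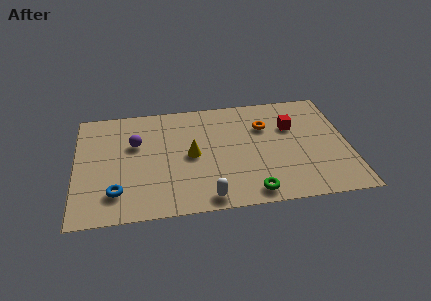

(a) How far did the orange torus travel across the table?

2.2

The orange torus was near (6.5, 5.9) before and (8.6, 5.2) after, so it travelled √(2.1² + 0.7²) ≈ 2.2 units.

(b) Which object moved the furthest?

the yellow cone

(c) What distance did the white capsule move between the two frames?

2.1

The white capsule was near (5.9, 2.9) before and (5.8, 0.8) after, so it travelled √(0.1² + 2.1²) ≈ 2.1 units.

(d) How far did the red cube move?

2.1

From (11.0, 3.3) to (9.8, 5.0), the red cube covered √(1.2² + 1.7²) ≈ 2.1 units.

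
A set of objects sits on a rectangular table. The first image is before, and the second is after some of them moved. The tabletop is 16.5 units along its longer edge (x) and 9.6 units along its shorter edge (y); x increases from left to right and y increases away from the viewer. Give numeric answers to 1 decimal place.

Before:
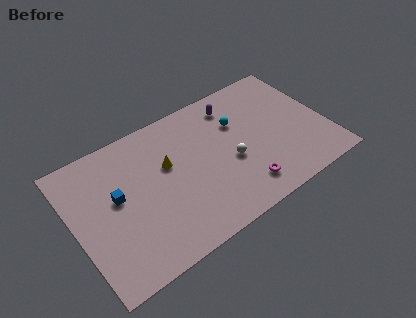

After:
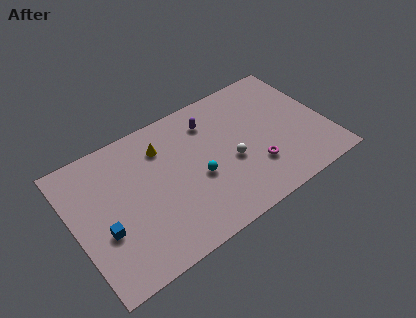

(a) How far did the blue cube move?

2.1

From (2.8, 5.4) to (1.7, 3.6), the blue cube covered √(1.1² + 1.8²) ≈ 2.1 units.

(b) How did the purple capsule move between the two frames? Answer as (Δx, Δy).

(-1.7, -0.4)

The purple capsule started near (11.0, 7.9) and ended near (9.3, 7.5).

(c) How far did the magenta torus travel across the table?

1.4

The magenta torus was near (10.5, 1.8) before and (11.5, 2.8) after, so it travelled √(1.0² + 1.0²) ≈ 1.4 units.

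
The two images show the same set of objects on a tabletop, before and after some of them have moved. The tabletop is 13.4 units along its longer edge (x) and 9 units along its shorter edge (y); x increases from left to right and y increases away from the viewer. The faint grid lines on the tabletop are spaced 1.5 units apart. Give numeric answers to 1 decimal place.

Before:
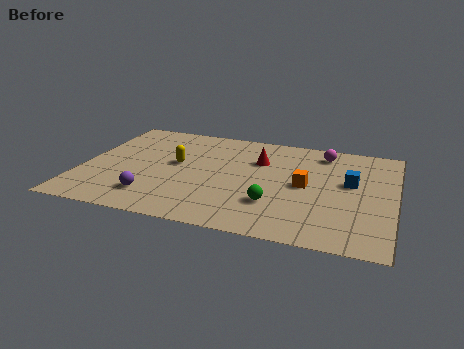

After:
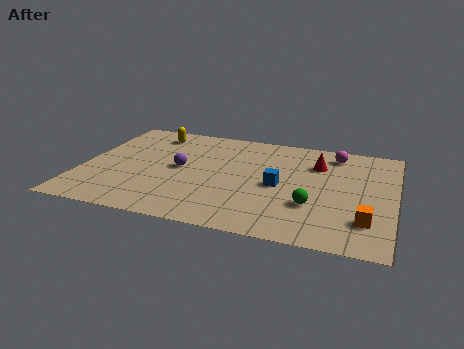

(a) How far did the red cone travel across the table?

2.5

The red cone moved from about (7.5, 6.2) to (10.0, 6.5), a distance of √(2.5² + 0.3²) ≈ 2.5.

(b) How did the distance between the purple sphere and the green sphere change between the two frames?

+0.9

Before: roughly 5.1 units apart; after: 6.0. That's 0.9 units further apart.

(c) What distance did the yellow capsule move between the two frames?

2.8

The yellow capsule moved from about (4.0, 5.0) to (2.7, 7.5), a distance of √(1.3² + 2.5²) ≈ 2.8.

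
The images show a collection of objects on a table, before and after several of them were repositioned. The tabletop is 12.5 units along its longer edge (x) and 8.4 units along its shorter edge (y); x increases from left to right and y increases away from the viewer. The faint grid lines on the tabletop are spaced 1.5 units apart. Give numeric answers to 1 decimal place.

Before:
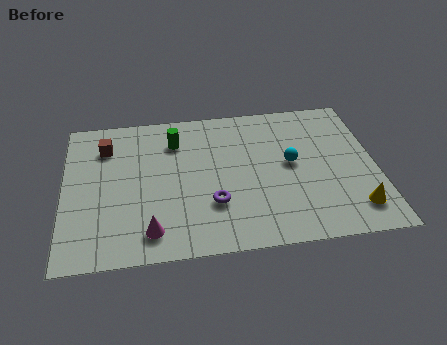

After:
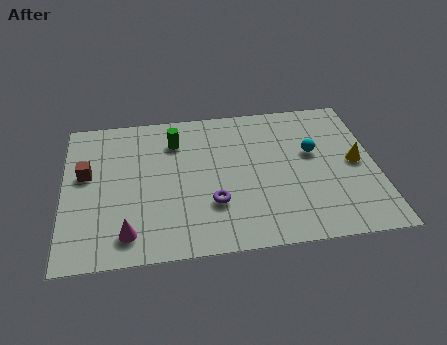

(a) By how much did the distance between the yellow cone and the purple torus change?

+0.3

Before: roughly 5.7 units apart; after: 6.0. That's 0.3 units further apart.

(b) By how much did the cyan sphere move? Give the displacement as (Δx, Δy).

(0.9, 0.5)

The cyan sphere started near (9.1, 4.5) and ended near (10.0, 5.0).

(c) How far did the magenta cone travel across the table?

0.9

The magenta cone moved from about (3.4, 1.4) to (2.5, 1.4), a distance of √(0.9² + 0.0²) ≈ 0.9.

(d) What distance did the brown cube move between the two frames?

1.7

The brown cube was near (1.7, 6.4) before and (0.9, 4.9) after, so it travelled √(0.8² + 1.5²) ≈ 1.7 units.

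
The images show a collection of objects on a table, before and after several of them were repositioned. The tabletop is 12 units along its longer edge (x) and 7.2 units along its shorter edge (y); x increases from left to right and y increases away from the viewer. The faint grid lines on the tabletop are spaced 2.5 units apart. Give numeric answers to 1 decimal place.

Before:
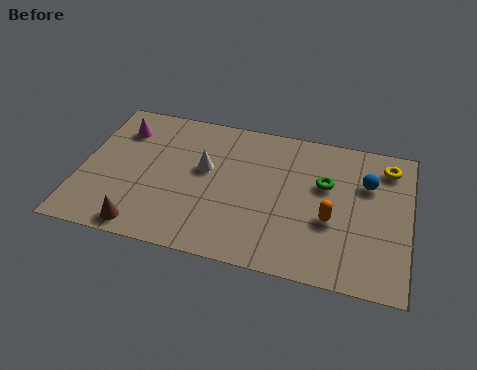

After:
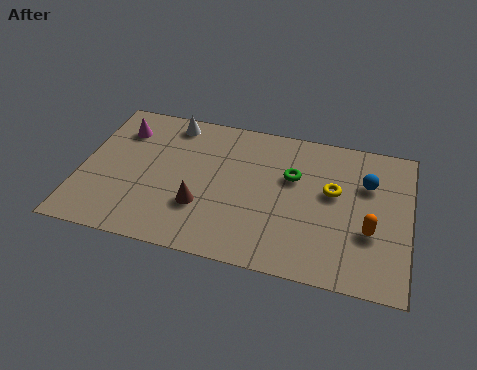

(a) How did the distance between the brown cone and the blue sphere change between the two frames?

-2.5

The distance was about 8.9 in the first image and 6.4 in the second, so they moved 2.5 units closer together.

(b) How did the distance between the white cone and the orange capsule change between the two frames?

+3.5

They were about 4.9 units apart before and 8.4 after — 3.5 units further apart.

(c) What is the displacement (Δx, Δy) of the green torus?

(-1.2, 0.1)

The green torus started near (8.9, 4.5) and ended near (7.7, 4.6).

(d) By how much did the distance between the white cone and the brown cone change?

+0.3

Before: roughly 3.9 units apart; after: 4.2. That's 0.3 units further apart.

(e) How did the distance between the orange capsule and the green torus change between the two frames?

+1.8

Before: roughly 1.7 units apart; after: 3.5. That's 1.8 units further apart.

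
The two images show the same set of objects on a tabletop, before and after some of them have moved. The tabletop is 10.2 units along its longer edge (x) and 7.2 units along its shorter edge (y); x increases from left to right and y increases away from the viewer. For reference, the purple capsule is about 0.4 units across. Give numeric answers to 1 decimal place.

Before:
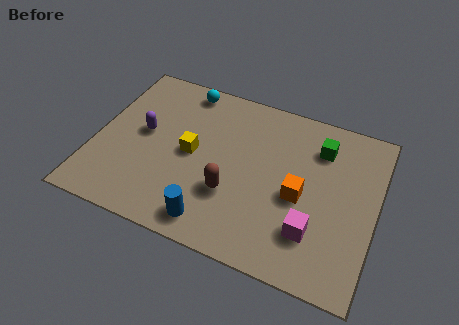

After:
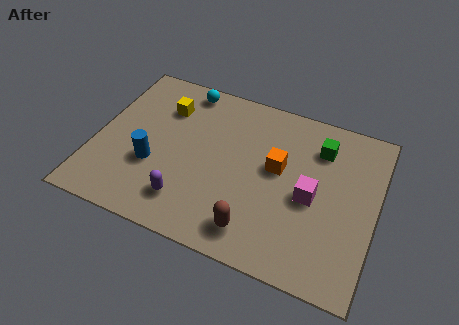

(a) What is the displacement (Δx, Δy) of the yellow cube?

(-1.2, 1.7)

From the two frames, the yellow cube sits at roughly (3.5, 3.6) before and (2.3, 5.3) after.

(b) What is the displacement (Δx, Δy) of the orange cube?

(-0.9, 0.9)

The orange cube was at about (7.5, 3.2) and moved to about (6.6, 4.1).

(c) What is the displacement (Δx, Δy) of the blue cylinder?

(-2.4, 1.6)

From the two frames, the blue cylinder sits at roughly (4.6, 1.0) before and (2.2, 2.6) after.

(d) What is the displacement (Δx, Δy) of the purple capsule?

(1.9, -2.4)

The purple capsule started near (1.7, 3.9) and ended near (3.6, 1.5).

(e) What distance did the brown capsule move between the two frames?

1.6

The brown capsule was near (5.1, 2.4) before and (6.1, 1.2) after, so it travelled √(1.0² + 1.2²) ≈ 1.6 units.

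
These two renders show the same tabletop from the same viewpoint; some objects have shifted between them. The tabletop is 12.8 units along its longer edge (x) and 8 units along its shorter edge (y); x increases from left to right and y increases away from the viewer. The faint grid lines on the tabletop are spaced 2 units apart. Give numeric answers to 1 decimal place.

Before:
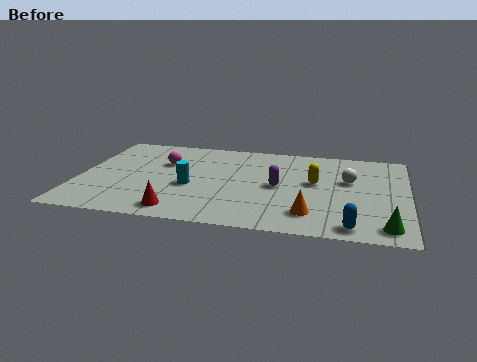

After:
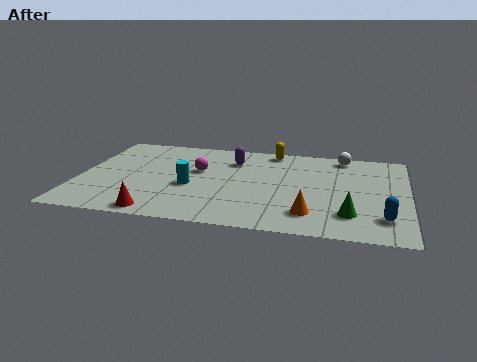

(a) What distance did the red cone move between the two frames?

0.9

From (4.1, 1.1) to (3.3, 0.8), the red cone covered √(0.8² + 0.3²) ≈ 0.9 units.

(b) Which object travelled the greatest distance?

the yellow capsule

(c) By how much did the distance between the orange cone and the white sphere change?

+2.0

Before: roughly 3.5 units apart; after: 5.5. That's 2.0 units further apart.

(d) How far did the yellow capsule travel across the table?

3.2

The yellow capsule was near (9.2, 4.5) before and (7.4, 7.2) after, so it travelled √(1.8² + 2.7²) ≈ 3.2 units.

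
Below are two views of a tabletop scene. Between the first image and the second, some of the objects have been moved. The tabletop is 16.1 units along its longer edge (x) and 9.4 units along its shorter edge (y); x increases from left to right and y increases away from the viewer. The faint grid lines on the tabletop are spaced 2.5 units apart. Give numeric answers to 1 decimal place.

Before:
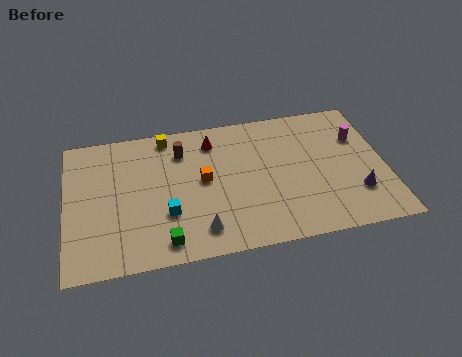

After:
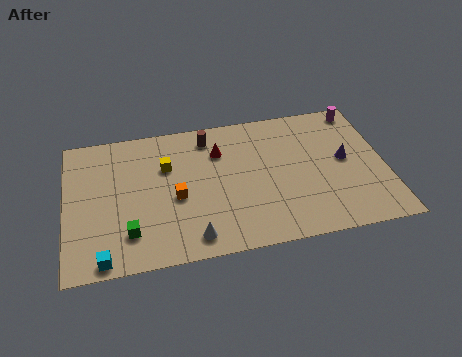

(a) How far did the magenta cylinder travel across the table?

2.0

The magenta cylinder was near (14.9, 6.4) before and (15.1, 8.4) after, so it travelled √(0.2² + 2.0²) ≈ 2.0 units.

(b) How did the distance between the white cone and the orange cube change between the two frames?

-0.4

Before: roughly 3.3 units apart; after: 2.9. That's 0.4 units closer together.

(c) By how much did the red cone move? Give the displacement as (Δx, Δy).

(0.3, -0.8)

From the two frames, the red cone sits at roughly (7.5, 7.6) before and (7.8, 6.8) after.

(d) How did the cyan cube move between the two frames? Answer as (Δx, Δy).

(-3.2, -2.3)

From the two frames, the cyan cube sits at roughly (5.0, 3.1) before and (1.8, 0.8) after.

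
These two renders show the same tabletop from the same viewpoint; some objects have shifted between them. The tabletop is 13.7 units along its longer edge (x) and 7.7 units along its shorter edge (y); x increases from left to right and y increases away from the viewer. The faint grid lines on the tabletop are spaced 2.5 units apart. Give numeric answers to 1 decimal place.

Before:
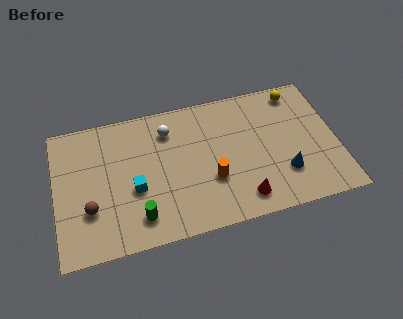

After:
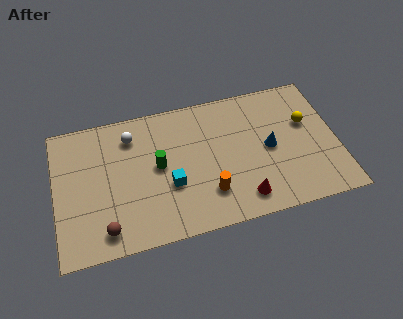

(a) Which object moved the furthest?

the green cylinder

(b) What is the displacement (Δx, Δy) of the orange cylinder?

(-0.2, -0.7)

The orange cylinder started near (7.5, 2.7) and ended near (7.3, 2.0).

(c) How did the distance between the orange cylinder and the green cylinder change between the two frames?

-0.7

They were about 3.8 units apart before and 3.1 after — 0.7 units closer together.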